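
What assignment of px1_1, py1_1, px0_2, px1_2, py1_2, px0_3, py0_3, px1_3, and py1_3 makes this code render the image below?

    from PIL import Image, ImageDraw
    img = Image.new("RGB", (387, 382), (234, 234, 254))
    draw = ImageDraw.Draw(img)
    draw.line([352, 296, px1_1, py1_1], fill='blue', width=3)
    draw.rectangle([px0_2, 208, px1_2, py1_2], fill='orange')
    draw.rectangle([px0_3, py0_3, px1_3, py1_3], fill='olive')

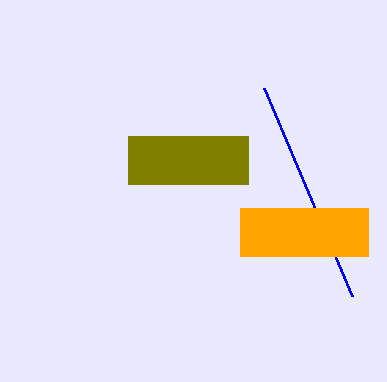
px1_1 = 264
py1_1 = 88
px0_2 = 240
px1_2 = 368
py1_2 = 256
px0_3 = 128
py0_3 = 136
px1_3 = 248
py1_3 = 184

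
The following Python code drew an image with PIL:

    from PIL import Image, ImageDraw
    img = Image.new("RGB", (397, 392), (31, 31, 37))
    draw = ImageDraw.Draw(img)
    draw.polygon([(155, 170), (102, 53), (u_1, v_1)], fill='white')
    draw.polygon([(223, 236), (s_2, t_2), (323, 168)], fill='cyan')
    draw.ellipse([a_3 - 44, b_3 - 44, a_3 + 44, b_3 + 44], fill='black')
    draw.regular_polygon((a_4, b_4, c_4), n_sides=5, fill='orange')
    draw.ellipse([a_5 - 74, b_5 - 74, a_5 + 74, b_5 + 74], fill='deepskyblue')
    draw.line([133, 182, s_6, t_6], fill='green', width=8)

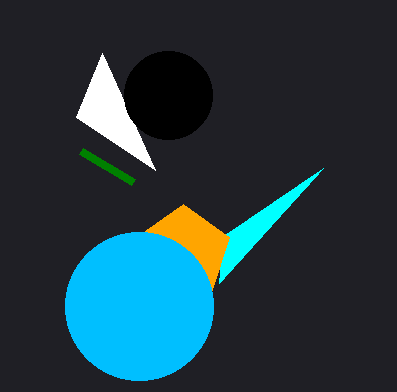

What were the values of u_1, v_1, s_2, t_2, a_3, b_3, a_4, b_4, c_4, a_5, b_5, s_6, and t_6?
u_1 = 76; v_1 = 117; s_2 = 219; t_2 = 283; a_3 = 168; b_3 = 95; a_4 = 183; b_4 = 253; c_4 = 49; a_5 = 139; b_5 = 306; s_6 = 81; t_6 = 151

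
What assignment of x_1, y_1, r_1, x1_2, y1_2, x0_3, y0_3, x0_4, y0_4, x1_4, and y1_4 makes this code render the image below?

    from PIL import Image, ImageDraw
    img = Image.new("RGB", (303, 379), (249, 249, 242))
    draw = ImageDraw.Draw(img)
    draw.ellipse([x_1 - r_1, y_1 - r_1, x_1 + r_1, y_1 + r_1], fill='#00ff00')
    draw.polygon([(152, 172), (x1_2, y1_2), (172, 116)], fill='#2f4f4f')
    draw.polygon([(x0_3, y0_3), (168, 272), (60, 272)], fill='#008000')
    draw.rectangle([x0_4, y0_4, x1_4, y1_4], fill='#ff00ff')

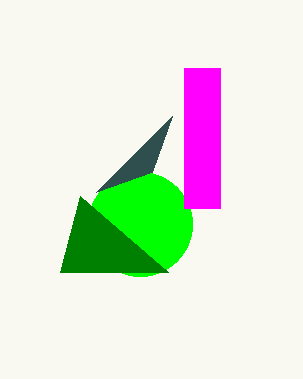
x_1 = 140; y_1 = 224; r_1 = 52; x1_2 = 96; y1_2 = 192; x0_3 = 80; y0_3 = 196; x0_4 = 184; y0_4 = 68; x1_4 = 220; y1_4 = 208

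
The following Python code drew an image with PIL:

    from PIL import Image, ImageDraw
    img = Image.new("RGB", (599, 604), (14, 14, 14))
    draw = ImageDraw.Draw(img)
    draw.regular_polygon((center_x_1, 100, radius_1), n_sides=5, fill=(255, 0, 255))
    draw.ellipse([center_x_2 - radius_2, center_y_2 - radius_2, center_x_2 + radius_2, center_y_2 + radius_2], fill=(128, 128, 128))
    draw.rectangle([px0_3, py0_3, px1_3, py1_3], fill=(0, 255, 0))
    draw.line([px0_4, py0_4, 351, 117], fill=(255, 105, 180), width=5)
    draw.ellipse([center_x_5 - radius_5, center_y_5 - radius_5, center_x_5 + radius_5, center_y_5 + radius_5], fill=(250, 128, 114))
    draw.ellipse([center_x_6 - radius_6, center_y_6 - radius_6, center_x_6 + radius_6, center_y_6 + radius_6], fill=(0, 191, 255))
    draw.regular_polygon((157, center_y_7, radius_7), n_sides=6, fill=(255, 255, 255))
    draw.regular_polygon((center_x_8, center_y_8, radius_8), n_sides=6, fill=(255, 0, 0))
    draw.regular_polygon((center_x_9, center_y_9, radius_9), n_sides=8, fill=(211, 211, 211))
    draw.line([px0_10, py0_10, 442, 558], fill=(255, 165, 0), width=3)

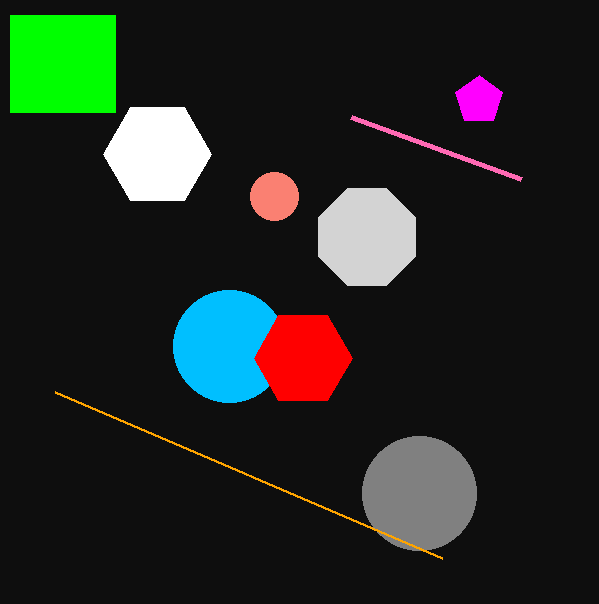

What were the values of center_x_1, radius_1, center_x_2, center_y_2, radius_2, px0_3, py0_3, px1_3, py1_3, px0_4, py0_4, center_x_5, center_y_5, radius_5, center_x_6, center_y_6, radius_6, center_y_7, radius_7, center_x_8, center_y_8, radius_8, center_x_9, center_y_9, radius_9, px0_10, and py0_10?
center_x_1 = 479, radius_1 = 25, center_x_2 = 419, center_y_2 = 493, radius_2 = 57, px0_3 = 10, py0_3 = 15, px1_3 = 115, py1_3 = 112, px0_4 = 521, py0_4 = 179, center_x_5 = 274, center_y_5 = 196, radius_5 = 24, center_x_6 = 229, center_y_6 = 346, radius_6 = 56, center_y_7 = 154, radius_7 = 54, center_x_8 = 303, center_y_8 = 358, radius_8 = 49, center_x_9 = 367, center_y_9 = 237, radius_9 = 52, px0_10 = 55, py0_10 = 392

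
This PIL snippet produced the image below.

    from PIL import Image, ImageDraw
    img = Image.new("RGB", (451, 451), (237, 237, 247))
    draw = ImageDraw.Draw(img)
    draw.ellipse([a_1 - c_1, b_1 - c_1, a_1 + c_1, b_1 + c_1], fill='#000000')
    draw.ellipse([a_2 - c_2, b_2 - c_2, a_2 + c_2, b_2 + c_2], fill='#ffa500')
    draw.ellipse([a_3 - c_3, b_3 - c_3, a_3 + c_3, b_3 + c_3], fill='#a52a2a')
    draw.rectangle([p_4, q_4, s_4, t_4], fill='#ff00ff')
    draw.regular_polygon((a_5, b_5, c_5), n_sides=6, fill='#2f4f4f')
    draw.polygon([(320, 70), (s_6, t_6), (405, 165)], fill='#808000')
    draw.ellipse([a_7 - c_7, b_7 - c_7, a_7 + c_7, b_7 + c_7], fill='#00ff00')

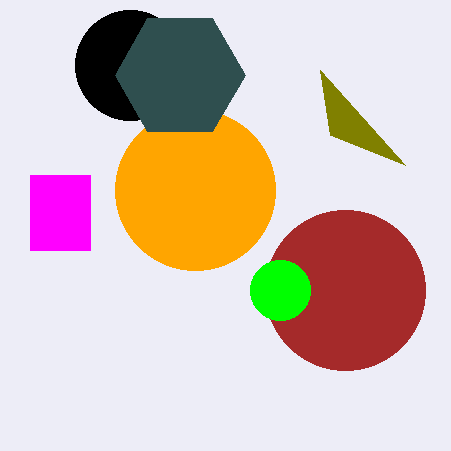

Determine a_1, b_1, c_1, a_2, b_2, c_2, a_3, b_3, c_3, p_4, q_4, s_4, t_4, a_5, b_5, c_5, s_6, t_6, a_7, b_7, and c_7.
a_1 = 130; b_1 = 65; c_1 = 55; a_2 = 195; b_2 = 190; c_2 = 80; a_3 = 345; b_3 = 290; c_3 = 80; p_4 = 30; q_4 = 175; s_4 = 90; t_4 = 250; a_5 = 180; b_5 = 75; c_5 = 65; s_6 = 330; t_6 = 135; a_7 = 280; b_7 = 290; c_7 = 30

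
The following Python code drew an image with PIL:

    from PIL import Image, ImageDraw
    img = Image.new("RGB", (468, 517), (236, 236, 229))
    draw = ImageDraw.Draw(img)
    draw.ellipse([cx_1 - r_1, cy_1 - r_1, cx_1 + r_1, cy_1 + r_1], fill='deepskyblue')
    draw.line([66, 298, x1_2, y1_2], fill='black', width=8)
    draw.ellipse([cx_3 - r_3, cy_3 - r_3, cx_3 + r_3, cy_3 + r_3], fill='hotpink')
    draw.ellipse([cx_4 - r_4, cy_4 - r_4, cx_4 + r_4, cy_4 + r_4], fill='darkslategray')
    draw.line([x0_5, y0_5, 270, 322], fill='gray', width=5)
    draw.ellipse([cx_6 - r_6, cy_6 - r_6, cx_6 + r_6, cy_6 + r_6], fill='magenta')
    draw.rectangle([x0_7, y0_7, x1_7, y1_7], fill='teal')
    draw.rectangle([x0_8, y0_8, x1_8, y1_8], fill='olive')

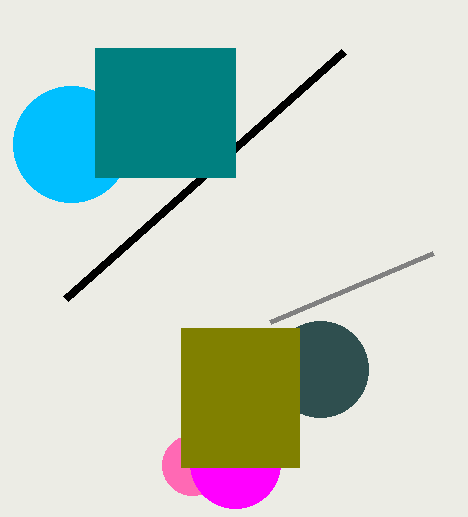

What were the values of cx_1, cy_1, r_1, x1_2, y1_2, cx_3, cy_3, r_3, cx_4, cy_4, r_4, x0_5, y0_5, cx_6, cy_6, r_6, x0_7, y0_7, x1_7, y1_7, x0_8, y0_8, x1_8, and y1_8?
cx_1 = 71; cy_1 = 144; r_1 = 58; x1_2 = 344; y1_2 = 51; cx_3 = 192; cy_3 = 465; r_3 = 30; cx_4 = 320; cy_4 = 369; r_4 = 48; x0_5 = 433; y0_5 = 253; cx_6 = 235; cy_6 = 463; r_6 = 45; x0_7 = 95; y0_7 = 48; x1_7 = 235; y1_7 = 177; x0_8 = 181; y0_8 = 328; x1_8 = 299; y1_8 = 467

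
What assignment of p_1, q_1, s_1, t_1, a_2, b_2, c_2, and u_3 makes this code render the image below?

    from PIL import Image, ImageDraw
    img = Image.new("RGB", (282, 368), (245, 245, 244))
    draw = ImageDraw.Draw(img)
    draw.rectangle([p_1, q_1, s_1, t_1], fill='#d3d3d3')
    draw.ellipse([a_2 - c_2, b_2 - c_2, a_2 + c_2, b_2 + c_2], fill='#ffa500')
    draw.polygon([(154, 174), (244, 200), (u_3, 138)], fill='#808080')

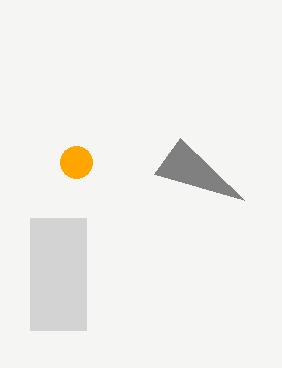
p_1 = 30, q_1 = 218, s_1 = 86, t_1 = 330, a_2 = 76, b_2 = 162, c_2 = 16, u_3 = 180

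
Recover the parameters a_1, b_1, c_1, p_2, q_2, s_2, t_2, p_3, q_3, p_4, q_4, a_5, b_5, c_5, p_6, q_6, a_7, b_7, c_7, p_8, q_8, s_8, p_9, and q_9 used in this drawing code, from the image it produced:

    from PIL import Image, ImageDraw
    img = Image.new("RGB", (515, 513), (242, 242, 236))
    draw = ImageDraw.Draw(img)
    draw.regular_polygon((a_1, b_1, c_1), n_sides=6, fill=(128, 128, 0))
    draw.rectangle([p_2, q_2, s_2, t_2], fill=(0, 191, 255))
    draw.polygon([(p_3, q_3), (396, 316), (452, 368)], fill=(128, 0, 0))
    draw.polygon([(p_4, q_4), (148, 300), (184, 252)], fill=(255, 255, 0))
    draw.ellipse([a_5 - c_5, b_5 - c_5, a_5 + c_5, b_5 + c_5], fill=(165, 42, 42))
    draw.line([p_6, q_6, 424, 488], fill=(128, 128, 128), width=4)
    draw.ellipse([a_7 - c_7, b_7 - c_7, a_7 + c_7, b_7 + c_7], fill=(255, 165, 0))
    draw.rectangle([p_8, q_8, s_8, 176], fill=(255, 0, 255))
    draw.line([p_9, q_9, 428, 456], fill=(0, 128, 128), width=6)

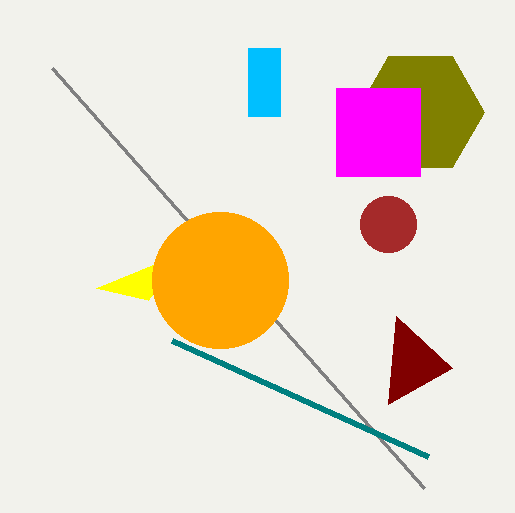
a_1 = 420, b_1 = 112, c_1 = 64, p_2 = 248, q_2 = 48, s_2 = 280, t_2 = 116, p_3 = 388, q_3 = 404, p_4 = 96, q_4 = 288, a_5 = 388, b_5 = 224, c_5 = 28, p_6 = 52, q_6 = 68, a_7 = 220, b_7 = 280, c_7 = 68, p_8 = 336, q_8 = 88, s_8 = 420, p_9 = 172, q_9 = 340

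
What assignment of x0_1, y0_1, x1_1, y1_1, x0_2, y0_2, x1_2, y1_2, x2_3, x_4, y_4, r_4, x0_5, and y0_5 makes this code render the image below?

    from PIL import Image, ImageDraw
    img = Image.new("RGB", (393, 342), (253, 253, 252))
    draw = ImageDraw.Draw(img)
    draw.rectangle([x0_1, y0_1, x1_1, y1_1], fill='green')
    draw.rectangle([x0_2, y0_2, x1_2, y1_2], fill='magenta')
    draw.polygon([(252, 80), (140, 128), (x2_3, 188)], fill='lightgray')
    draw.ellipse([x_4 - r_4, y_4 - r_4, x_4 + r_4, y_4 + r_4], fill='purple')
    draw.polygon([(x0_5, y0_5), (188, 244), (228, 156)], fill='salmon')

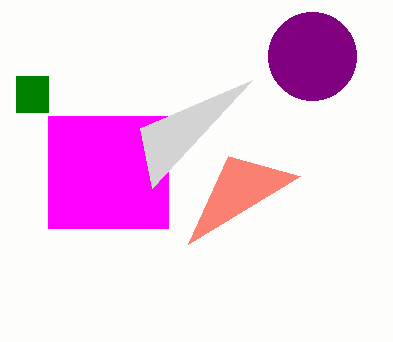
x0_1 = 16
y0_1 = 76
x1_1 = 48
y1_1 = 112
x0_2 = 48
y0_2 = 116
x1_2 = 168
y1_2 = 228
x2_3 = 152
x_4 = 312
y_4 = 56
r_4 = 44
x0_5 = 300
y0_5 = 176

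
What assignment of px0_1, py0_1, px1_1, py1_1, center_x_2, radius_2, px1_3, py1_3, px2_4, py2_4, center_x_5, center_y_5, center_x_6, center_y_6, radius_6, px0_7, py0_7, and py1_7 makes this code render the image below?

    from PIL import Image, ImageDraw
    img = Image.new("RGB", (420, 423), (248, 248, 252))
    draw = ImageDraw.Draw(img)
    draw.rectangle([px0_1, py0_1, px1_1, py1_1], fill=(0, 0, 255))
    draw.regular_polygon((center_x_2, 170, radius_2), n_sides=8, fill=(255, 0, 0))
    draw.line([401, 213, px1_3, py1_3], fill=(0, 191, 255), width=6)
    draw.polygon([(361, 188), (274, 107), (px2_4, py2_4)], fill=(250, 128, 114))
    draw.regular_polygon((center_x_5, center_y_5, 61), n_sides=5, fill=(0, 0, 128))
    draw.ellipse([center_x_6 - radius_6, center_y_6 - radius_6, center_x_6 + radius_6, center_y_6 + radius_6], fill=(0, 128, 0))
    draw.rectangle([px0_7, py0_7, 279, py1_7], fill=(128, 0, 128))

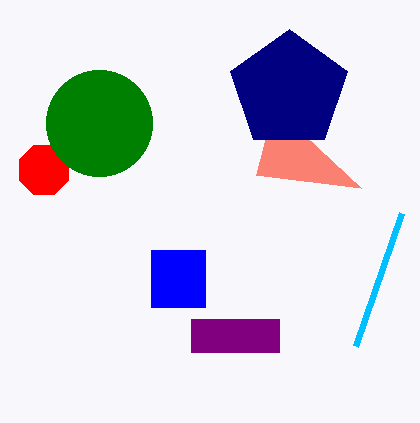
px0_1 = 151, py0_1 = 250, px1_1 = 205, py1_1 = 307, center_x_2 = 44, radius_2 = 27, px1_3 = 355, py1_3 = 346, px2_4 = 256, py2_4 = 175, center_x_5 = 289, center_y_5 = 90, center_x_6 = 99, center_y_6 = 123, radius_6 = 53, px0_7 = 191, py0_7 = 319, py1_7 = 352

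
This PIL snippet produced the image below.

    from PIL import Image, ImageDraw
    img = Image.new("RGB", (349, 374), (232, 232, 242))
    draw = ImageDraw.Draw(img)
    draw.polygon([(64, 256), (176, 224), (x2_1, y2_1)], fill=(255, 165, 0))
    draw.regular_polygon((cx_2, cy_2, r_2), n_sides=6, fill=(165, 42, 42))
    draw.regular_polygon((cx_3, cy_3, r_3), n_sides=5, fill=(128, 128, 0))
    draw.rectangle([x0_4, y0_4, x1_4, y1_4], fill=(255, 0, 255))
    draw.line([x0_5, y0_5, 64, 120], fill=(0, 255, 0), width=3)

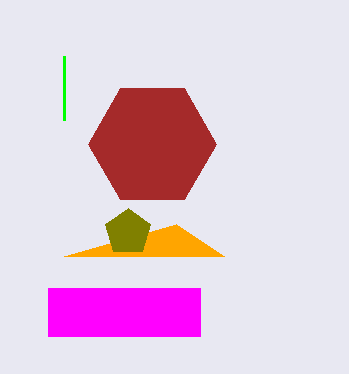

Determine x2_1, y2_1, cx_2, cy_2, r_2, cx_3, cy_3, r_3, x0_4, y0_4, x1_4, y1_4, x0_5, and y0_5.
x2_1 = 224; y2_1 = 256; cx_2 = 152; cy_2 = 144; r_2 = 64; cx_3 = 128; cy_3 = 232; r_3 = 24; x0_4 = 48; y0_4 = 288; x1_4 = 200; y1_4 = 336; x0_5 = 64; y0_5 = 56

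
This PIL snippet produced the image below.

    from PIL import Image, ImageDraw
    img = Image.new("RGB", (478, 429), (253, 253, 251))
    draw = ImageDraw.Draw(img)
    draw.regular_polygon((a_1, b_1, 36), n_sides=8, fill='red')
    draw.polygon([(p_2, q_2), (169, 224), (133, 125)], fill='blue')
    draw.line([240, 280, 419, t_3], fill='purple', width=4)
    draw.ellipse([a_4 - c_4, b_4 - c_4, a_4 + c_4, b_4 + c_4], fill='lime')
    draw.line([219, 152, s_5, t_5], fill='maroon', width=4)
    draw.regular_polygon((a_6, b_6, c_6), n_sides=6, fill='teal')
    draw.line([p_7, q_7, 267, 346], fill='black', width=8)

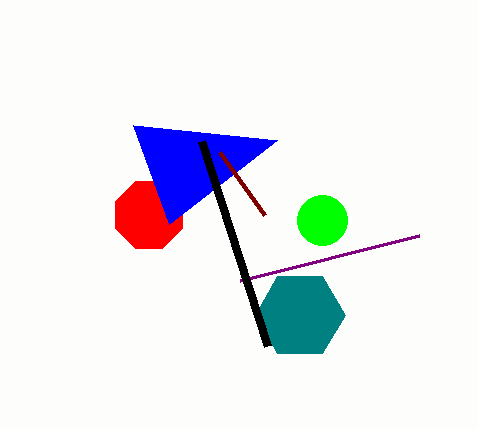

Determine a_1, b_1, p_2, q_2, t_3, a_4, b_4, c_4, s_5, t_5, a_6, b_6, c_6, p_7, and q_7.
a_1 = 149; b_1 = 215; p_2 = 277; q_2 = 140; t_3 = 235; a_4 = 322; b_4 = 220; c_4 = 25; s_5 = 264; t_5 = 215; a_6 = 300; b_6 = 315; c_6 = 45; p_7 = 201; q_7 = 141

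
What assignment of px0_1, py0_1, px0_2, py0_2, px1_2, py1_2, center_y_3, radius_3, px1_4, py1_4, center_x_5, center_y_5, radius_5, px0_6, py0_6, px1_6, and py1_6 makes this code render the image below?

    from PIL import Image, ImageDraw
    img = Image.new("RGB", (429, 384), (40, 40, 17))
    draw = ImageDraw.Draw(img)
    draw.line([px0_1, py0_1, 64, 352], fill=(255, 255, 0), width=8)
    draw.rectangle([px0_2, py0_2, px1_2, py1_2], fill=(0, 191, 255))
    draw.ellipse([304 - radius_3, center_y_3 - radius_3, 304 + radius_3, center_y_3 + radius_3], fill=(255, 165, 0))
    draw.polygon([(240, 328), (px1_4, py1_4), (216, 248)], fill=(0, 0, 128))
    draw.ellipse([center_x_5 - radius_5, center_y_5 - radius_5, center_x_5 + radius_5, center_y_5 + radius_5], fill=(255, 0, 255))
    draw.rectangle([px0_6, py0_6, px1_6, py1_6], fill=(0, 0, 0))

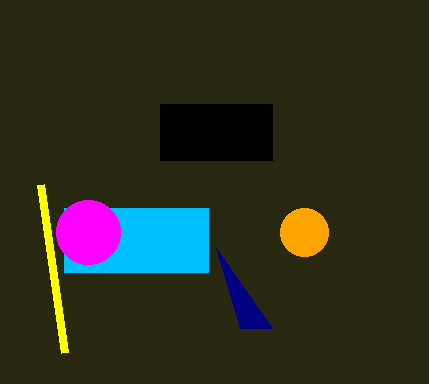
px0_1 = 40; py0_1 = 184; px0_2 = 64; py0_2 = 208; px1_2 = 208; py1_2 = 272; center_y_3 = 232; radius_3 = 24; px1_4 = 272; py1_4 = 328; center_x_5 = 88; center_y_5 = 232; radius_5 = 32; px0_6 = 160; py0_6 = 104; px1_6 = 272; py1_6 = 160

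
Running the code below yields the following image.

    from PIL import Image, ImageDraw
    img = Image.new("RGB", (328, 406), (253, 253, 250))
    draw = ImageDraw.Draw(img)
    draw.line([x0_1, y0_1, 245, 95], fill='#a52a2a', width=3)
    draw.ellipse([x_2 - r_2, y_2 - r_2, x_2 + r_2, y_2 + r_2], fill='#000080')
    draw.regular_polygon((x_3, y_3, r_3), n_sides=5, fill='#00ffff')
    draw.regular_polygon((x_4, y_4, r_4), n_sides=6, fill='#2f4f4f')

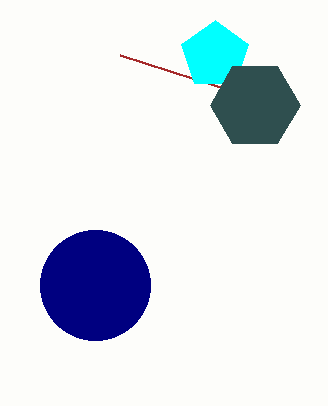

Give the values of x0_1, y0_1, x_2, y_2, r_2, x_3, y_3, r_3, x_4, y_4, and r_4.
x0_1 = 120, y0_1 = 55, x_2 = 95, y_2 = 285, r_2 = 55, x_3 = 215, y_3 = 55, r_3 = 35, x_4 = 255, y_4 = 105, r_4 = 45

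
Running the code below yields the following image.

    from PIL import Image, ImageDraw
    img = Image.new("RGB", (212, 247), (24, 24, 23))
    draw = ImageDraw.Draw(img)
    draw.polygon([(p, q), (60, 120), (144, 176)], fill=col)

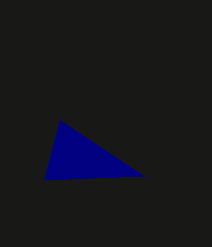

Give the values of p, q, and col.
p = 44, q = 180, col = 'navy'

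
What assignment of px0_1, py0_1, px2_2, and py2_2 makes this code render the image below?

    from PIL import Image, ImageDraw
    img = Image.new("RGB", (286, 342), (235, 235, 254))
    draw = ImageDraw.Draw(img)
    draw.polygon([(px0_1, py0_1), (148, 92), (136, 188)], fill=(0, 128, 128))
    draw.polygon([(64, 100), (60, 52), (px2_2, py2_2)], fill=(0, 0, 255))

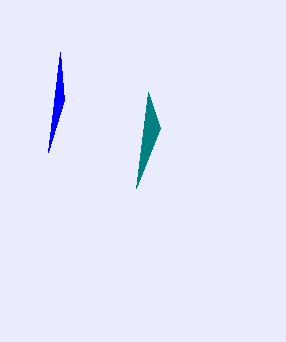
px0_1 = 160; py0_1 = 128; px2_2 = 48; py2_2 = 152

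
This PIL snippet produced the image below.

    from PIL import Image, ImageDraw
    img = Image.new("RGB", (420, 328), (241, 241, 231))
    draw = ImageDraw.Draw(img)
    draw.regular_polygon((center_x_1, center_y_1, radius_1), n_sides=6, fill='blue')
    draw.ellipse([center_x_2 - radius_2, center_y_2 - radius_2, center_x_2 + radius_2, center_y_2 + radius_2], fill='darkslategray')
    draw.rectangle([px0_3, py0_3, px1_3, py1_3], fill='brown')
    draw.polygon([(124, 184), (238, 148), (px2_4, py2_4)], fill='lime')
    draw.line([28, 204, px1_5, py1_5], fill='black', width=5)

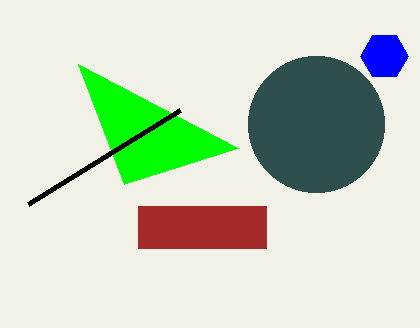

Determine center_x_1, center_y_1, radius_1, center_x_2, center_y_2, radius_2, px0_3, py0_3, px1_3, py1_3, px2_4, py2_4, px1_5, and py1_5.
center_x_1 = 384, center_y_1 = 56, radius_1 = 24, center_x_2 = 316, center_y_2 = 124, radius_2 = 68, px0_3 = 138, py0_3 = 206, px1_3 = 266, py1_3 = 248, px2_4 = 78, py2_4 = 64, px1_5 = 180, py1_5 = 110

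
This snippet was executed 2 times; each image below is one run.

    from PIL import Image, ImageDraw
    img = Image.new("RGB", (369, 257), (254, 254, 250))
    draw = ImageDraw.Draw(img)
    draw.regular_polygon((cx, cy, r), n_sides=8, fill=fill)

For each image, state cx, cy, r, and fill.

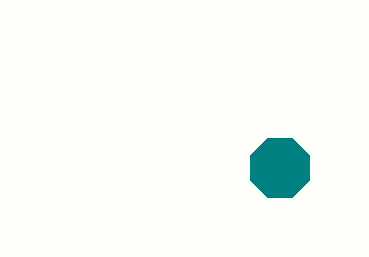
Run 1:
cx = 280; cy = 168; r = 32; fill = 'teal'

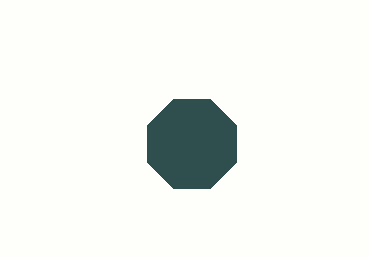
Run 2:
cx = 192; cy = 144; r = 48; fill = 'darkslategray'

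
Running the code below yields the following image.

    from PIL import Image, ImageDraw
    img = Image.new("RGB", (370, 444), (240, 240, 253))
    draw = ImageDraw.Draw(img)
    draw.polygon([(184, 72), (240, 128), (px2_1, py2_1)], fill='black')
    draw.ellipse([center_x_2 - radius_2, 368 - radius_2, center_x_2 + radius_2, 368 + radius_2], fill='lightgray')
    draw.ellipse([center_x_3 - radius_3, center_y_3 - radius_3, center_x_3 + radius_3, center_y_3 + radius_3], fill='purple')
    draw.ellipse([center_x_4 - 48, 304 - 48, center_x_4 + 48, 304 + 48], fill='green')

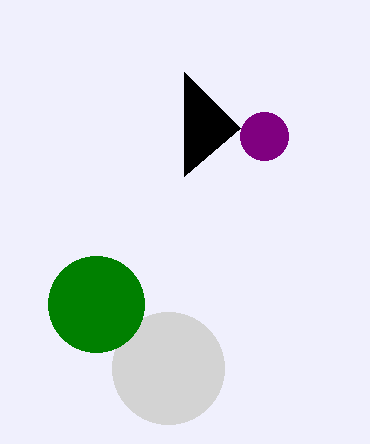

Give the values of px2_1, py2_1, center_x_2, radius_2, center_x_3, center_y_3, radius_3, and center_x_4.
px2_1 = 184
py2_1 = 176
center_x_2 = 168
radius_2 = 56
center_x_3 = 264
center_y_3 = 136
radius_3 = 24
center_x_4 = 96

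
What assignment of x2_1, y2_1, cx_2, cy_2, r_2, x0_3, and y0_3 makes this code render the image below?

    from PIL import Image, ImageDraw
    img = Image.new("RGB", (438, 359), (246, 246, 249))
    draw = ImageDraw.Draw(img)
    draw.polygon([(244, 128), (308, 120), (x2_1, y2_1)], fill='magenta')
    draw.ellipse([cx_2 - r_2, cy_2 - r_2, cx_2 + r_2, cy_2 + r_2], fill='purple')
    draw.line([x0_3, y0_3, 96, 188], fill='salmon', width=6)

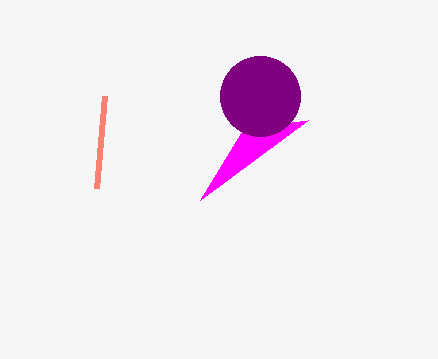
x2_1 = 200
y2_1 = 200
cx_2 = 260
cy_2 = 96
r_2 = 40
x0_3 = 104
y0_3 = 96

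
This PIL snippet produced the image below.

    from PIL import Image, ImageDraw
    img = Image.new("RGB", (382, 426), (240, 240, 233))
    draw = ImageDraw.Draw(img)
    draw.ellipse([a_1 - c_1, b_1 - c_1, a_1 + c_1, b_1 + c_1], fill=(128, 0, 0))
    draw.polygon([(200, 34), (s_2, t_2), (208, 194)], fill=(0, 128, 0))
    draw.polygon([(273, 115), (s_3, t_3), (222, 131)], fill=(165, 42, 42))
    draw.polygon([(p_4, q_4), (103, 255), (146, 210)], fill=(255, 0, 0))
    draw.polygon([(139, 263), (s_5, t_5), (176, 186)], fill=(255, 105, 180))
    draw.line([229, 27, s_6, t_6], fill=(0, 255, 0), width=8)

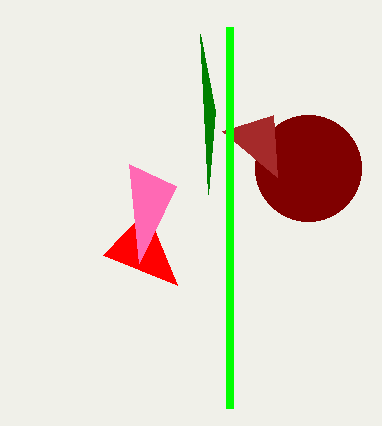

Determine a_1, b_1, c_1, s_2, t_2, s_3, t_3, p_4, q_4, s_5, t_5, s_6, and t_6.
a_1 = 308, b_1 = 168, c_1 = 53, s_2 = 215, t_2 = 111, s_3 = 277, t_3 = 177, p_4 = 177, q_4 = 285, s_5 = 129, t_5 = 164, s_6 = 229, t_6 = 408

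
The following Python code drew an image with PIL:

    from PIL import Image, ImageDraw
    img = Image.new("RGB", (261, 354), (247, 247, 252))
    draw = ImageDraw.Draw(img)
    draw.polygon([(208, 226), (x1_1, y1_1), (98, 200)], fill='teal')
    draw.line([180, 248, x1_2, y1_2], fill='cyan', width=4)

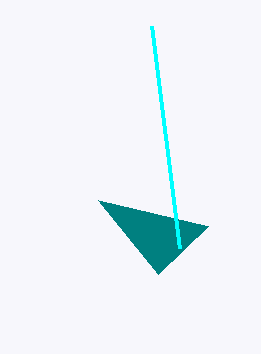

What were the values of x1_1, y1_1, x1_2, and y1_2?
x1_1 = 158; y1_1 = 274; x1_2 = 152; y1_2 = 26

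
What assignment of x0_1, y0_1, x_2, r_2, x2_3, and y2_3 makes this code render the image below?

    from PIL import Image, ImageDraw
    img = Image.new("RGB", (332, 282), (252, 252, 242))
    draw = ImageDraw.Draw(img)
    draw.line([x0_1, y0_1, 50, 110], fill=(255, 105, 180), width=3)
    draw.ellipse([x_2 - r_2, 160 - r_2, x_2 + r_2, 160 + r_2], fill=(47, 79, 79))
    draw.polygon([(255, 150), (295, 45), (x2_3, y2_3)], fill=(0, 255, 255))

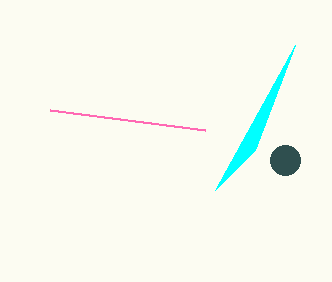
x0_1 = 205, y0_1 = 130, x_2 = 285, r_2 = 15, x2_3 = 215, y2_3 = 190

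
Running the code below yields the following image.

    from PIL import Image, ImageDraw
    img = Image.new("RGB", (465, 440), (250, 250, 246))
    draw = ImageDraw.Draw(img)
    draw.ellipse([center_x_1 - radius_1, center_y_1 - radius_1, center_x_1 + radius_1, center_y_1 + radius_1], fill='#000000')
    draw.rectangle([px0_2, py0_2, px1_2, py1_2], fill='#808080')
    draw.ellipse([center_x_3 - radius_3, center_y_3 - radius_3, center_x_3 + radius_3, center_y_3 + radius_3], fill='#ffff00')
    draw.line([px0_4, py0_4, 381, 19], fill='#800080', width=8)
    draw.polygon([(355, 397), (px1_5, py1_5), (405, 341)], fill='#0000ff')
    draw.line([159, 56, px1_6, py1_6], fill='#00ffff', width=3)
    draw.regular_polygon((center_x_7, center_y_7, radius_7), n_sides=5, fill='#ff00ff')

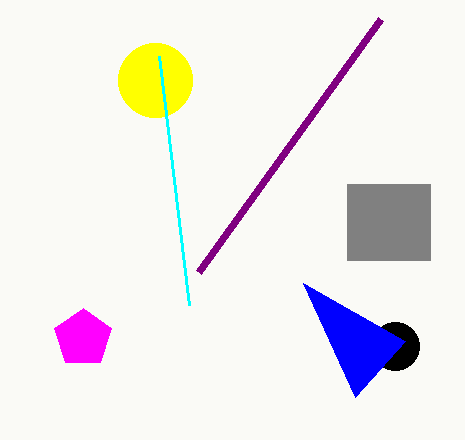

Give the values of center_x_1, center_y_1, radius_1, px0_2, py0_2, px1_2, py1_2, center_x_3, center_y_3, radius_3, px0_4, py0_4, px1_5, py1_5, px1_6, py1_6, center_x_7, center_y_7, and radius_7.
center_x_1 = 395; center_y_1 = 346; radius_1 = 24; px0_2 = 347; py0_2 = 184; px1_2 = 430; py1_2 = 260; center_x_3 = 155; center_y_3 = 80; radius_3 = 37; px0_4 = 199; py0_4 = 272; px1_5 = 303; py1_5 = 283; px1_6 = 189; py1_6 = 305; center_x_7 = 83; center_y_7 = 338; radius_7 = 30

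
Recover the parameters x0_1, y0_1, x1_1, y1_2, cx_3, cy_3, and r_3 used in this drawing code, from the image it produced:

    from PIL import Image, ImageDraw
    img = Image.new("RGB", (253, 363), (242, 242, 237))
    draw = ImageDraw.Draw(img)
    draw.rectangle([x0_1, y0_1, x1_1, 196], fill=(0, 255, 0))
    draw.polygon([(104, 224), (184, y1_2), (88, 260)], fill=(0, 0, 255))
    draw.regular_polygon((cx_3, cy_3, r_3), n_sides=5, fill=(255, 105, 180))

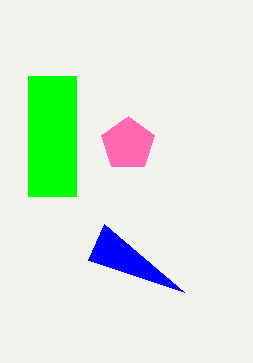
x0_1 = 28; y0_1 = 76; x1_1 = 76; y1_2 = 292; cx_3 = 128; cy_3 = 144; r_3 = 28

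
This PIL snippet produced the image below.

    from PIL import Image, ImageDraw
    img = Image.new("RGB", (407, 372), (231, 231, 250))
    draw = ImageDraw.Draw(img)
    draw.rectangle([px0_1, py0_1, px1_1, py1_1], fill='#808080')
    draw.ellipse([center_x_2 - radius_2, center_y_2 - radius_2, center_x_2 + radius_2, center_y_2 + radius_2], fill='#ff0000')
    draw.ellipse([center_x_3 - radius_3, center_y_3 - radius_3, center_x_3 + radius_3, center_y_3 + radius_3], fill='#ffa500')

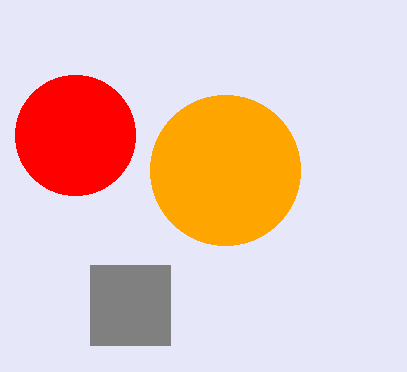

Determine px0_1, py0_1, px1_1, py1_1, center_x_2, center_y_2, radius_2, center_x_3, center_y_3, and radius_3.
px0_1 = 90, py0_1 = 265, px1_1 = 170, py1_1 = 345, center_x_2 = 75, center_y_2 = 135, radius_2 = 60, center_x_3 = 225, center_y_3 = 170, radius_3 = 75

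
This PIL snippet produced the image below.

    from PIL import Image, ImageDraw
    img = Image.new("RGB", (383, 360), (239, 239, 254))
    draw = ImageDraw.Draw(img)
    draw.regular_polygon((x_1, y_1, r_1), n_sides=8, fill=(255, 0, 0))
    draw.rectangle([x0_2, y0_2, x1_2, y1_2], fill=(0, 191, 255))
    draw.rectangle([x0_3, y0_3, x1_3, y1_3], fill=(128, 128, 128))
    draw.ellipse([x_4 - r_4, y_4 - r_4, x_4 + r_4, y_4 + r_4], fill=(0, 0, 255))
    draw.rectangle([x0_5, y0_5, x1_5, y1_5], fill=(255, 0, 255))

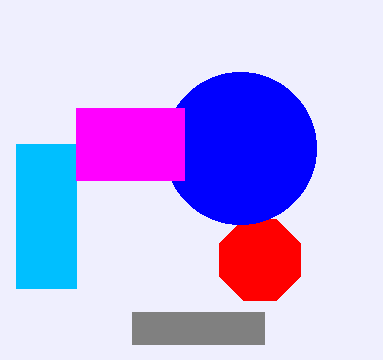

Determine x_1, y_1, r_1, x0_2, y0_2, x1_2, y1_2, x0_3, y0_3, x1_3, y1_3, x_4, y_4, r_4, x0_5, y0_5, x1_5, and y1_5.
x_1 = 260; y_1 = 260; r_1 = 44; x0_2 = 16; y0_2 = 144; x1_2 = 76; y1_2 = 288; x0_3 = 132; y0_3 = 312; x1_3 = 264; y1_3 = 344; x_4 = 240; y_4 = 148; r_4 = 76; x0_5 = 76; y0_5 = 108; x1_5 = 184; y1_5 = 180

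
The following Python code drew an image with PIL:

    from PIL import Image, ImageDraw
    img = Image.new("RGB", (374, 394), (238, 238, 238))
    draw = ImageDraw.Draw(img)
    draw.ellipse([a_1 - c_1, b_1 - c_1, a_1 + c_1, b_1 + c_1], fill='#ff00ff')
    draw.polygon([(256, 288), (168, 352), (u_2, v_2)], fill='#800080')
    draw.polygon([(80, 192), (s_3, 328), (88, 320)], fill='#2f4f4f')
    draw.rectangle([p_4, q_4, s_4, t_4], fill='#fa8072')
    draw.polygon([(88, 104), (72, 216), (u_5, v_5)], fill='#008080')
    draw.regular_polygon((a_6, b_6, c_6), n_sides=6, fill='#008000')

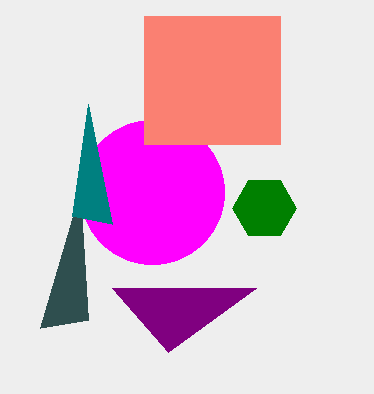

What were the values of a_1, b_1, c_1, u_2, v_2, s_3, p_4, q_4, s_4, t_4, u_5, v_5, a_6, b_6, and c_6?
a_1 = 152
b_1 = 192
c_1 = 72
u_2 = 112
v_2 = 288
s_3 = 40
p_4 = 144
q_4 = 16
s_4 = 280
t_4 = 144
u_5 = 112
v_5 = 224
a_6 = 264
b_6 = 208
c_6 = 32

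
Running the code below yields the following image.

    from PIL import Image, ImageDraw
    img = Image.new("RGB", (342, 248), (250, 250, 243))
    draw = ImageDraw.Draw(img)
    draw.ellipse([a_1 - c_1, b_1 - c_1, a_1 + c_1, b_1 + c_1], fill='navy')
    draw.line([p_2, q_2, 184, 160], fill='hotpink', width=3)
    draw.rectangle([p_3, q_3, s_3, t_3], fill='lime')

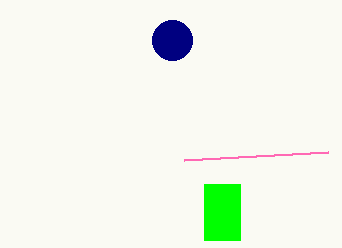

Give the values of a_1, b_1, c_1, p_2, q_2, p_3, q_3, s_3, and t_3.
a_1 = 172
b_1 = 40
c_1 = 20
p_2 = 328
q_2 = 152
p_3 = 204
q_3 = 184
s_3 = 240
t_3 = 240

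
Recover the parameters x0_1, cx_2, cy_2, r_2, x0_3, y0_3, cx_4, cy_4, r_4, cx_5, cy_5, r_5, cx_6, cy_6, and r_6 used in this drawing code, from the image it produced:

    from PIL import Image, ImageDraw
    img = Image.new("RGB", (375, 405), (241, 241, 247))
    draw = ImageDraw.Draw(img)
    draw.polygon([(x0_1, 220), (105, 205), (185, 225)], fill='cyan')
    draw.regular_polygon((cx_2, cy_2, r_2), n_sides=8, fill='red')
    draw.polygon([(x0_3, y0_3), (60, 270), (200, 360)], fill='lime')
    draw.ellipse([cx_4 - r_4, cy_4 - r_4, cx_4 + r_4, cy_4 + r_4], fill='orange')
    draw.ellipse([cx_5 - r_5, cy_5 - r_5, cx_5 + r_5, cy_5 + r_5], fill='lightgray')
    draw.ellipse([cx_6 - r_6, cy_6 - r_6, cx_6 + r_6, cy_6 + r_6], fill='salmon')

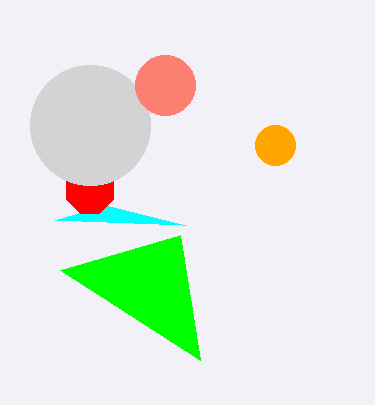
x0_1 = 55, cx_2 = 90, cy_2 = 190, r_2 = 25, x0_3 = 180, y0_3 = 235, cx_4 = 275, cy_4 = 145, r_4 = 20, cx_5 = 90, cy_5 = 125, r_5 = 60, cx_6 = 165, cy_6 = 85, r_6 = 30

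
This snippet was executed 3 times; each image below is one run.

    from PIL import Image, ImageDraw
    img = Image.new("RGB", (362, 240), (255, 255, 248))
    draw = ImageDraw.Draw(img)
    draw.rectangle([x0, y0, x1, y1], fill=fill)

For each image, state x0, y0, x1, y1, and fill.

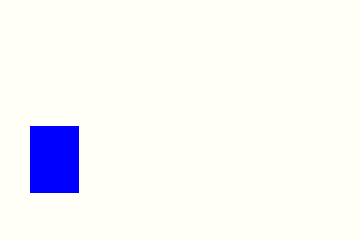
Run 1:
x0 = 30
y0 = 126
x1 = 78
y1 = 192
fill = 'blue'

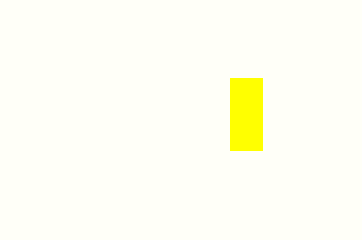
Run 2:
x0 = 230
y0 = 78
x1 = 262
y1 = 150
fill = 'yellow'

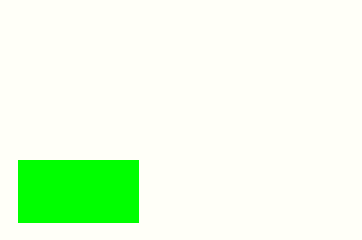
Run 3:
x0 = 18, y0 = 160, x1 = 138, y1 = 222, fill = 'lime'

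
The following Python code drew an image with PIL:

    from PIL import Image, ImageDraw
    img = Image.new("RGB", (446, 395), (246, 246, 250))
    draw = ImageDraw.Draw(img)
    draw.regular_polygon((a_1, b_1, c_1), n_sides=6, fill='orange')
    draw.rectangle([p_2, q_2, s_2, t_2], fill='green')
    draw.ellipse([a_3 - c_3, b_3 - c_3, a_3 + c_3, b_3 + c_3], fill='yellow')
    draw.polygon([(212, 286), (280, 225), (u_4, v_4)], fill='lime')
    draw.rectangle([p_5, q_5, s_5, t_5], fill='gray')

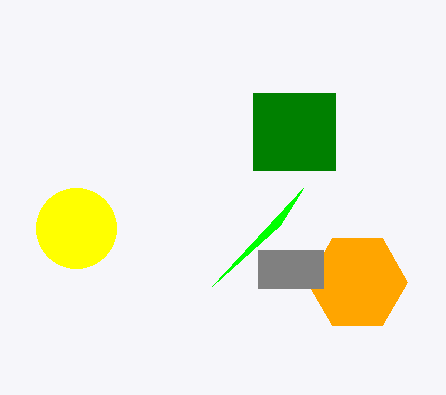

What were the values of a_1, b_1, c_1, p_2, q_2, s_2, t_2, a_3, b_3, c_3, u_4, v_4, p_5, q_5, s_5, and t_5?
a_1 = 357, b_1 = 282, c_1 = 50, p_2 = 253, q_2 = 93, s_2 = 335, t_2 = 170, a_3 = 76, b_3 = 228, c_3 = 40, u_4 = 303, v_4 = 188, p_5 = 258, q_5 = 250, s_5 = 323, t_5 = 288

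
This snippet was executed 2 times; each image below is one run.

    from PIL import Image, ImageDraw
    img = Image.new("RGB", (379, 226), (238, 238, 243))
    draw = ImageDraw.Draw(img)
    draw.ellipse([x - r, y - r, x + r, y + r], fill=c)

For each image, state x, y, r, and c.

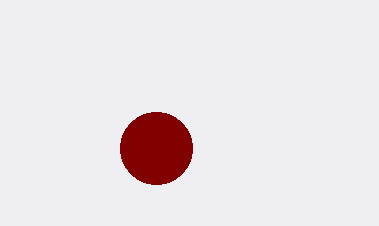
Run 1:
x = 156; y = 148; r = 36; c = 'maroon'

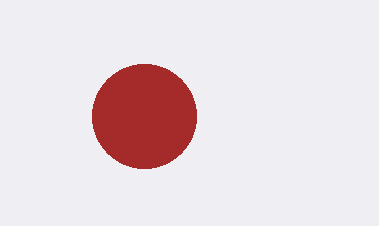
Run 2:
x = 144
y = 116
r = 52
c = 'brown'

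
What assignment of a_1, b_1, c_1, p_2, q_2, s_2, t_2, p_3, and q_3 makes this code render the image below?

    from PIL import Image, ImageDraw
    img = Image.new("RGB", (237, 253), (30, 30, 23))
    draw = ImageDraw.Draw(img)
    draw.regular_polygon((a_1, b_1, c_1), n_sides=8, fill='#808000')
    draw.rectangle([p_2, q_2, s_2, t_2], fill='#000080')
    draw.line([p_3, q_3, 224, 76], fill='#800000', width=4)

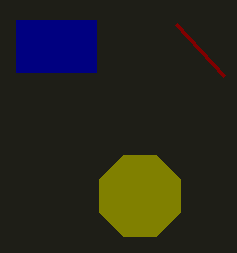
a_1 = 140
b_1 = 196
c_1 = 44
p_2 = 16
q_2 = 20
s_2 = 96
t_2 = 72
p_3 = 176
q_3 = 24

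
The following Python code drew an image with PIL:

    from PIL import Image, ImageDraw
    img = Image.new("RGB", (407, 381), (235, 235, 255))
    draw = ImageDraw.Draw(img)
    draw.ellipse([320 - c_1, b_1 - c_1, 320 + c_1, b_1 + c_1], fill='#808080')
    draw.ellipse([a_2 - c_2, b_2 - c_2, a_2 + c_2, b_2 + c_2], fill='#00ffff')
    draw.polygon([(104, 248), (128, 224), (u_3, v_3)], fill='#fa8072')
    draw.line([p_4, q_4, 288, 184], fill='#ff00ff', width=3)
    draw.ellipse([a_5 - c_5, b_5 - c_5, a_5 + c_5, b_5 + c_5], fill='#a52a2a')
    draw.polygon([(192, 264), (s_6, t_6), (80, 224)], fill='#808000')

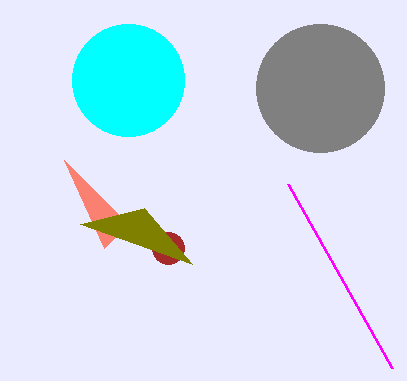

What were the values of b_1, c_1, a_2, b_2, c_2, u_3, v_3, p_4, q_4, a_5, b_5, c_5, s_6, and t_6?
b_1 = 88; c_1 = 64; a_2 = 128; b_2 = 80; c_2 = 56; u_3 = 64; v_3 = 160; p_4 = 392; q_4 = 368; a_5 = 168; b_5 = 248; c_5 = 16; s_6 = 144; t_6 = 208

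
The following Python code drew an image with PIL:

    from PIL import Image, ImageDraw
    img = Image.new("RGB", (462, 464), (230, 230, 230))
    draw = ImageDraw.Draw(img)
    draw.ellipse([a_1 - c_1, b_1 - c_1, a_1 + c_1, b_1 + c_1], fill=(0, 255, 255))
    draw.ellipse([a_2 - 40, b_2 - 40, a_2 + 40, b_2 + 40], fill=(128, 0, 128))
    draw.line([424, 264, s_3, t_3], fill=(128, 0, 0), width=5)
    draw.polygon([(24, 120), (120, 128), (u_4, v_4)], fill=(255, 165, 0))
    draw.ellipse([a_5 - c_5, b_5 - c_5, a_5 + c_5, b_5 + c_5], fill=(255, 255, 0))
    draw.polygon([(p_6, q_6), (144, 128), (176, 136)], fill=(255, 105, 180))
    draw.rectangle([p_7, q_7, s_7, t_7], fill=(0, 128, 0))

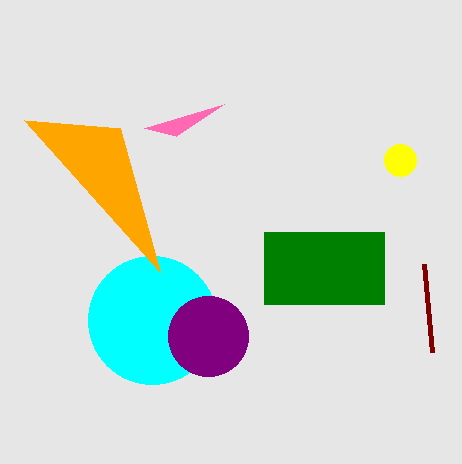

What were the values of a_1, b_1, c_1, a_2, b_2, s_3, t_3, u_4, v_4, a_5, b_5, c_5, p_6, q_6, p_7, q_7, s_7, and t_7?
a_1 = 152
b_1 = 320
c_1 = 64
a_2 = 208
b_2 = 336
s_3 = 432
t_3 = 352
u_4 = 160
v_4 = 272
a_5 = 400
b_5 = 160
c_5 = 16
p_6 = 224
q_6 = 104
p_7 = 264
q_7 = 232
s_7 = 384
t_7 = 304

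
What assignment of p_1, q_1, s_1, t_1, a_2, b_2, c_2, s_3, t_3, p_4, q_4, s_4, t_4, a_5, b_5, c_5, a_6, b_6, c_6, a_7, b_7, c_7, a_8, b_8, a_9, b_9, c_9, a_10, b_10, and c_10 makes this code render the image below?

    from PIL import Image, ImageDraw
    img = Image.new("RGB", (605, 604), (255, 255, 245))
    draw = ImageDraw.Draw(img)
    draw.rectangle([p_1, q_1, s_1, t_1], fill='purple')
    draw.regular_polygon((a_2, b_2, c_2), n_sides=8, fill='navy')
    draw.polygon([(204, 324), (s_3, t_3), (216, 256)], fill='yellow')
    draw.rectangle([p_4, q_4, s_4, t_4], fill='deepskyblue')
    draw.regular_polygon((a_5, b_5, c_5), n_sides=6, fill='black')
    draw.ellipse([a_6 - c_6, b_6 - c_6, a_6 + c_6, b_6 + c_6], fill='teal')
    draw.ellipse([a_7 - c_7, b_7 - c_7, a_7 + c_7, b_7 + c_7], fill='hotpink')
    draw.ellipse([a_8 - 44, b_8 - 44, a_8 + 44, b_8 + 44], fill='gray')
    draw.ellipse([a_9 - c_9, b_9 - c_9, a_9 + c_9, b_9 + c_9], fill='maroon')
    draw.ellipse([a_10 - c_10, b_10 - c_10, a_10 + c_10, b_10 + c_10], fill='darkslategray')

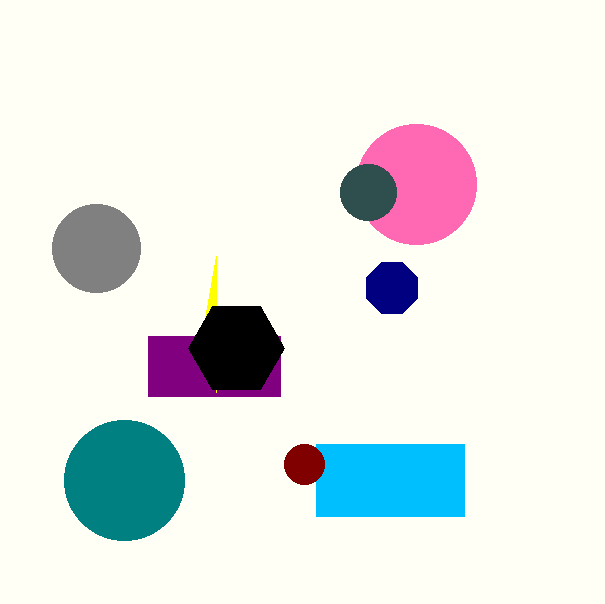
p_1 = 148
q_1 = 336
s_1 = 280
t_1 = 396
a_2 = 392
b_2 = 288
c_2 = 28
s_3 = 216
t_3 = 392
p_4 = 316
q_4 = 444
s_4 = 464
t_4 = 516
a_5 = 236
b_5 = 348
c_5 = 48
a_6 = 124
b_6 = 480
c_6 = 60
a_7 = 416
b_7 = 184
c_7 = 60
a_8 = 96
b_8 = 248
a_9 = 304
b_9 = 464
c_9 = 20
a_10 = 368
b_10 = 192
c_10 = 28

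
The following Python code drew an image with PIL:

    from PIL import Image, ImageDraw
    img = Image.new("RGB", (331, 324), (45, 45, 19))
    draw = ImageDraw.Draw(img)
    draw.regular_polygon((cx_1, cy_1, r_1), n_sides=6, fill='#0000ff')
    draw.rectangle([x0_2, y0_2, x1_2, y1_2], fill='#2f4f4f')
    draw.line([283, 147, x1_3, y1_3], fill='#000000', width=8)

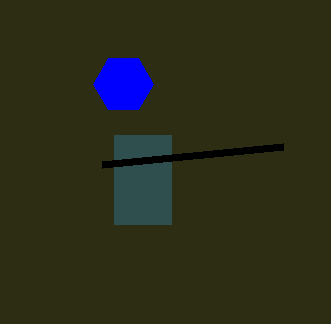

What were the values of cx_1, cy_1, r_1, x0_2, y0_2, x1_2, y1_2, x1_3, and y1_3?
cx_1 = 123; cy_1 = 84; r_1 = 30; x0_2 = 114; y0_2 = 135; x1_2 = 171; y1_2 = 224; x1_3 = 102; y1_3 = 165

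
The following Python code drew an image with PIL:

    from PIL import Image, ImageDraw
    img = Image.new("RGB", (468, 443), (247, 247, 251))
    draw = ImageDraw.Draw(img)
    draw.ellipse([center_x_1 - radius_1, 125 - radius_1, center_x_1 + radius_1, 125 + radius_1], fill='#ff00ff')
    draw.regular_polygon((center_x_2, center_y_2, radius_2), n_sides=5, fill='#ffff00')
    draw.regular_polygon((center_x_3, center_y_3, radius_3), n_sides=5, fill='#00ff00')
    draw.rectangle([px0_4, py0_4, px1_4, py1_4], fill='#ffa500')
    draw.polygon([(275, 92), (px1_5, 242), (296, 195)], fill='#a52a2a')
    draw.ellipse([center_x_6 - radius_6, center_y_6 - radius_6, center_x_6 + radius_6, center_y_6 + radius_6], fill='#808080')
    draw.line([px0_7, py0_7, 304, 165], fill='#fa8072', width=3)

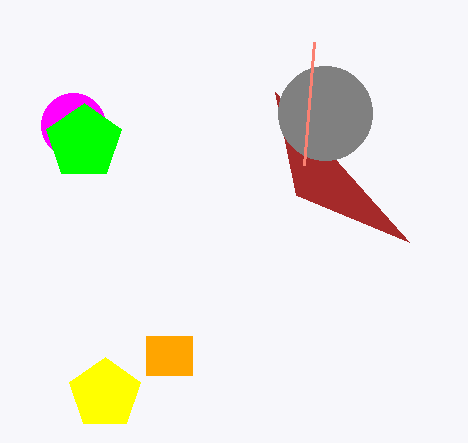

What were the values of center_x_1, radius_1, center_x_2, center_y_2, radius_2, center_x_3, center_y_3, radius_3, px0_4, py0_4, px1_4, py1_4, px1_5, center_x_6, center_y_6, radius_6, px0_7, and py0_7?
center_x_1 = 73
radius_1 = 32
center_x_2 = 105
center_y_2 = 394
radius_2 = 37
center_x_3 = 84
center_y_3 = 142
radius_3 = 39
px0_4 = 146
py0_4 = 336
px1_4 = 192
py1_4 = 375
px1_5 = 409
center_x_6 = 325
center_y_6 = 113
radius_6 = 47
px0_7 = 314
py0_7 = 42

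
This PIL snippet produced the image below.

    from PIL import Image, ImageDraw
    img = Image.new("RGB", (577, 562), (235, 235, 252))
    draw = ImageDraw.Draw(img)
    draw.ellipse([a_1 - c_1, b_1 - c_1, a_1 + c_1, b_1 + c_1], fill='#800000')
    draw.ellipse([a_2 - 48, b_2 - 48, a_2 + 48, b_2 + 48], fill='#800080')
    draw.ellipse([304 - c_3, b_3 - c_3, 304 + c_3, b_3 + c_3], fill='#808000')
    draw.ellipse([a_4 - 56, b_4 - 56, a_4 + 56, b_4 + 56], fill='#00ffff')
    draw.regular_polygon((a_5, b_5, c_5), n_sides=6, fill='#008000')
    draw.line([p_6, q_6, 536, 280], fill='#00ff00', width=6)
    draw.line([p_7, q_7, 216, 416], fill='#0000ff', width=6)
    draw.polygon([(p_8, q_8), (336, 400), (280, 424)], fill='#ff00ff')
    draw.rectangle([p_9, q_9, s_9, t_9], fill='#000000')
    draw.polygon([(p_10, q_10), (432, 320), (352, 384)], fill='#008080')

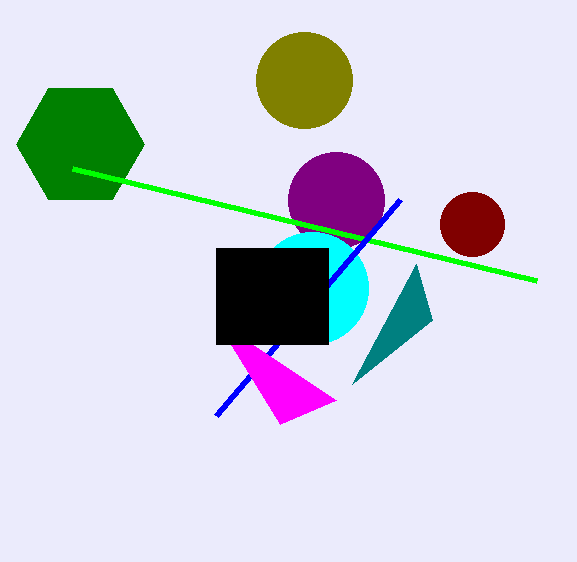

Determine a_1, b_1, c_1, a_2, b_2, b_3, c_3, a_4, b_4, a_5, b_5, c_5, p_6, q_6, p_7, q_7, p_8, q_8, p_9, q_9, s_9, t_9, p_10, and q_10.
a_1 = 472
b_1 = 224
c_1 = 32
a_2 = 336
b_2 = 200
b_3 = 80
c_3 = 48
a_4 = 312
b_4 = 288
a_5 = 80
b_5 = 144
c_5 = 64
p_6 = 72
q_6 = 168
p_7 = 400
q_7 = 200
p_8 = 216
q_8 = 320
p_9 = 216
q_9 = 248
s_9 = 328
t_9 = 344
p_10 = 416
q_10 = 264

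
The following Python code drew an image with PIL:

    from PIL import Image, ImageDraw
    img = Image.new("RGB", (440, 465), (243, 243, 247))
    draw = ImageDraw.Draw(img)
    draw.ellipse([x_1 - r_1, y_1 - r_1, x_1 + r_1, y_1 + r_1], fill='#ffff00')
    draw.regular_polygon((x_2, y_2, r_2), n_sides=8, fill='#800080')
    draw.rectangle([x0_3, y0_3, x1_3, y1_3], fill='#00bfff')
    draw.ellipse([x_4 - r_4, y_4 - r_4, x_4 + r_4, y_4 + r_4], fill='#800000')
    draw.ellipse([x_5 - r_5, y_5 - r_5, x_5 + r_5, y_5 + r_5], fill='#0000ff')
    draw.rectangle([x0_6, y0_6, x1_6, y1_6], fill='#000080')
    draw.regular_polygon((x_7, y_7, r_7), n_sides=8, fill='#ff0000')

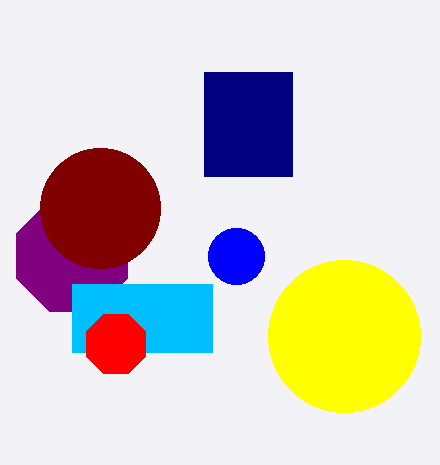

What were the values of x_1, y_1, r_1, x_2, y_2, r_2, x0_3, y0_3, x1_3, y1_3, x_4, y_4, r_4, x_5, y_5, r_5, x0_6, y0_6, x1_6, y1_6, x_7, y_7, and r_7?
x_1 = 344
y_1 = 336
r_1 = 76
x_2 = 72
y_2 = 256
r_2 = 60
x0_3 = 72
y0_3 = 284
x1_3 = 212
y1_3 = 352
x_4 = 100
y_4 = 208
r_4 = 60
x_5 = 236
y_5 = 256
r_5 = 28
x0_6 = 204
y0_6 = 72
x1_6 = 292
y1_6 = 176
x_7 = 116
y_7 = 344
r_7 = 32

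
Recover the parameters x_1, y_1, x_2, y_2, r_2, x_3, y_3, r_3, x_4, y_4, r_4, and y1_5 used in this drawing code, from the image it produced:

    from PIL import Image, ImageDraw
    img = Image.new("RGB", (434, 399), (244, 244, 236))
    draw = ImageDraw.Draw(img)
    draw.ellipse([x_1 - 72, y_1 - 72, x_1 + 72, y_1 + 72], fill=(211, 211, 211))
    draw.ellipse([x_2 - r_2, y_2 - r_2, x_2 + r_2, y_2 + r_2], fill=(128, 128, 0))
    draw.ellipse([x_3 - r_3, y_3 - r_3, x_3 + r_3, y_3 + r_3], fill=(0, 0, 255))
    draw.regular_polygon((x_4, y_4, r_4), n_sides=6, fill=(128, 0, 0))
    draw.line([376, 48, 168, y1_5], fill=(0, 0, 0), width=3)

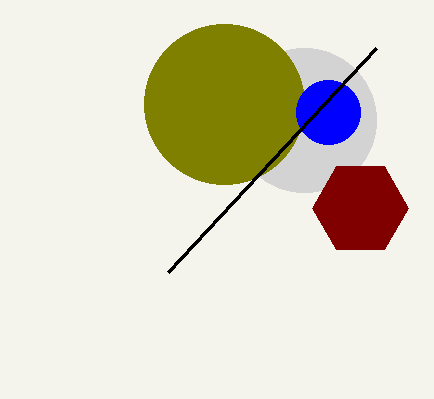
x_1 = 304; y_1 = 120; x_2 = 224; y_2 = 104; r_2 = 80; x_3 = 328; y_3 = 112; r_3 = 32; x_4 = 360; y_4 = 208; r_4 = 48; y1_5 = 272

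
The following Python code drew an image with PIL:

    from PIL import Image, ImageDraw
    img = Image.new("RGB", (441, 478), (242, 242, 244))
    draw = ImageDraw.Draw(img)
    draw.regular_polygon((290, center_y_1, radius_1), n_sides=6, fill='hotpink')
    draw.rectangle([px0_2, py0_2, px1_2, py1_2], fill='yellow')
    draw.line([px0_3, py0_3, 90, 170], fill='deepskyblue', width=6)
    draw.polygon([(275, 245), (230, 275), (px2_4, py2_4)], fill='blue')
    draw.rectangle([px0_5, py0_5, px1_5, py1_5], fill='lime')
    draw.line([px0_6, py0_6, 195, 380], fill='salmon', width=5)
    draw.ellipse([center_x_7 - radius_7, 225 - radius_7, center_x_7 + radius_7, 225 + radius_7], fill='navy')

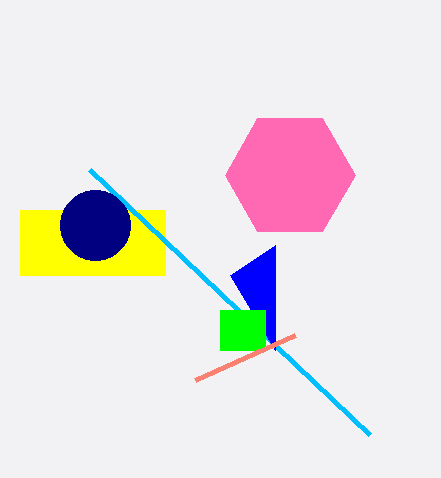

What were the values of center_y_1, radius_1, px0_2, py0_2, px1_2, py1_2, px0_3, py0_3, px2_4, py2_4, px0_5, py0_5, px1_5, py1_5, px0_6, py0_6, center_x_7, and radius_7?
center_y_1 = 175, radius_1 = 65, px0_2 = 20, py0_2 = 210, px1_2 = 165, py1_2 = 275, px0_3 = 370, py0_3 = 435, px2_4 = 275, py2_4 = 350, px0_5 = 220, py0_5 = 310, px1_5 = 265, py1_5 = 350, px0_6 = 295, py0_6 = 335, center_x_7 = 95, radius_7 = 35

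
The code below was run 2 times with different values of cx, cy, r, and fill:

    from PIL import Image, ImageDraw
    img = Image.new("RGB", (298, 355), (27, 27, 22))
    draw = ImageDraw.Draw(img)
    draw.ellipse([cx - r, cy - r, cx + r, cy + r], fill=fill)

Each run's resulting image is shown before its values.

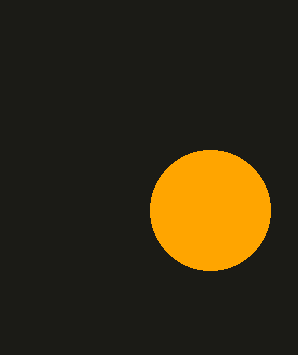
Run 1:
cx = 210
cy = 210
r = 60
fill = 'orange'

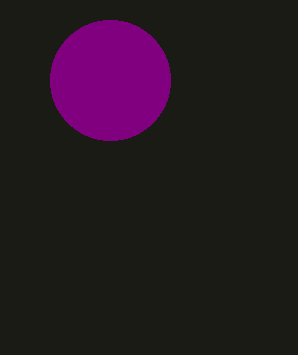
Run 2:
cx = 110; cy = 80; r = 60; fill = 'purple'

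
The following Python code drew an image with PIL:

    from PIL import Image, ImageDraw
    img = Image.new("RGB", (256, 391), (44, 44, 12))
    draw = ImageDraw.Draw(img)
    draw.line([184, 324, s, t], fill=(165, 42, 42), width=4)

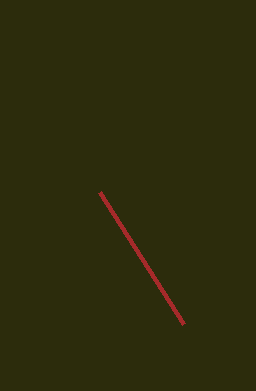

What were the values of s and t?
s = 100; t = 192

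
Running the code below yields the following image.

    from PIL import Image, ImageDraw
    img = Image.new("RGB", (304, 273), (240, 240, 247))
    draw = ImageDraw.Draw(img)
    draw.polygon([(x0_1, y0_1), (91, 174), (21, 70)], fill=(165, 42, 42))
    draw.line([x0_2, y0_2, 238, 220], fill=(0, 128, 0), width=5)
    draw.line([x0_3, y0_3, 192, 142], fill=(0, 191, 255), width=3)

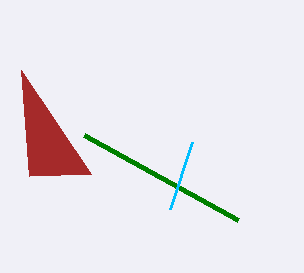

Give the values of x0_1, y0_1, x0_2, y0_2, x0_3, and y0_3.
x0_1 = 29, y0_1 = 176, x0_2 = 84, y0_2 = 135, x0_3 = 170, y0_3 = 209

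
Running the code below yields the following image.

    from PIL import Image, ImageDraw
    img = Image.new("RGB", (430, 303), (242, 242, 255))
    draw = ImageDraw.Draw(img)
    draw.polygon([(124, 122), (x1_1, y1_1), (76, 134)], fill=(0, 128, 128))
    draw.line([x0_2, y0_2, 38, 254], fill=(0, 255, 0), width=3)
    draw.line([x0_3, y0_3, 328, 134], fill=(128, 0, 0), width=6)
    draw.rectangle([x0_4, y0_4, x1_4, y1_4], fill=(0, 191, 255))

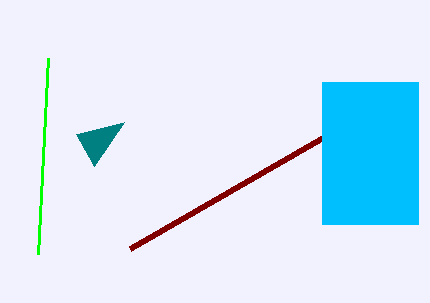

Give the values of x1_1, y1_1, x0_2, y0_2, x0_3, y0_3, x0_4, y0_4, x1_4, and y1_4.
x1_1 = 94; y1_1 = 166; x0_2 = 48; y0_2 = 58; x0_3 = 130; y0_3 = 248; x0_4 = 322; y0_4 = 82; x1_4 = 418; y1_4 = 224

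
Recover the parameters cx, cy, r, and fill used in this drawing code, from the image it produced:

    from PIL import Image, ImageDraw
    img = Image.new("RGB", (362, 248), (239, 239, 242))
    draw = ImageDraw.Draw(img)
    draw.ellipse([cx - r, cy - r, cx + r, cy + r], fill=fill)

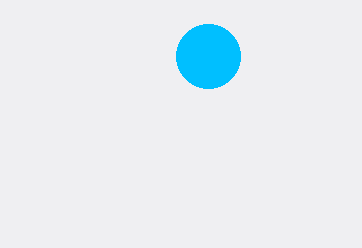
cx = 208, cy = 56, r = 32, fill = 'deepskyblue'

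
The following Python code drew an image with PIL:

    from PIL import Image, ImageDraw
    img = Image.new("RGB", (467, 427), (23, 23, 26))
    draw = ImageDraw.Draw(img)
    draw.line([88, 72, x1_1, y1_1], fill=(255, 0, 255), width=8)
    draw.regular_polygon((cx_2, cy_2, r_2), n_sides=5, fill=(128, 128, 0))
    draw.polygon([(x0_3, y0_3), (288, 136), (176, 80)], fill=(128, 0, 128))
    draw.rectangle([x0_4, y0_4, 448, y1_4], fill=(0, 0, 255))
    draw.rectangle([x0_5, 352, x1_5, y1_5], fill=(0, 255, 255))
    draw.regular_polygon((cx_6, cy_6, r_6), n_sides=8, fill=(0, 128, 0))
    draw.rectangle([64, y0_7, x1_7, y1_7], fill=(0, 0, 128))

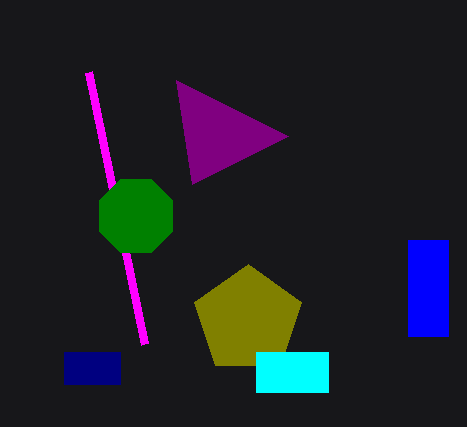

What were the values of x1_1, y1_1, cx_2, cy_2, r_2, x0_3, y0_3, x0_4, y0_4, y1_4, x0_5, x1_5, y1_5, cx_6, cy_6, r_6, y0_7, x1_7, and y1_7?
x1_1 = 144; y1_1 = 344; cx_2 = 248; cy_2 = 320; r_2 = 56; x0_3 = 192; y0_3 = 184; x0_4 = 408; y0_4 = 240; y1_4 = 336; x0_5 = 256; x1_5 = 328; y1_5 = 392; cx_6 = 136; cy_6 = 216; r_6 = 40; y0_7 = 352; x1_7 = 120; y1_7 = 384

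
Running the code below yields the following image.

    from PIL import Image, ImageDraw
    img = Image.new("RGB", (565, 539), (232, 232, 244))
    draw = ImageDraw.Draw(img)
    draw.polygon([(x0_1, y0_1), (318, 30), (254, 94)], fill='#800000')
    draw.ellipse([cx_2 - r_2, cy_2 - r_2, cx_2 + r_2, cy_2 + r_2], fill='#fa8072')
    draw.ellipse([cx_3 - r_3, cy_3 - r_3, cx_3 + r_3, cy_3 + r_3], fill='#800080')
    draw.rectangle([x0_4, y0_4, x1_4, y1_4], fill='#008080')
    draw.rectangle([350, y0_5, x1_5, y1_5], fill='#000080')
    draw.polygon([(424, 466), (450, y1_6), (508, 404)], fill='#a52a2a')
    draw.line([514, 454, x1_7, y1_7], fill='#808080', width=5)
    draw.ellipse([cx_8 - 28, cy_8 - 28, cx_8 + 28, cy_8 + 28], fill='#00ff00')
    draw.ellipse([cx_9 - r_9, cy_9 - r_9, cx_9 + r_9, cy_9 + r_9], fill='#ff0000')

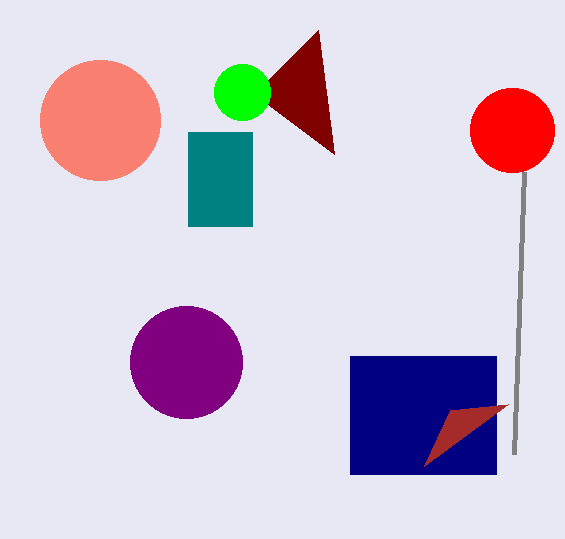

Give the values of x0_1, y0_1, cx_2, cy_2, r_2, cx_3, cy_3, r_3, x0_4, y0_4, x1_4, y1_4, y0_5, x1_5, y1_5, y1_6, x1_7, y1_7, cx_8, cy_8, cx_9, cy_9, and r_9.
x0_1 = 334
y0_1 = 154
cx_2 = 100
cy_2 = 120
r_2 = 60
cx_3 = 186
cy_3 = 362
r_3 = 56
x0_4 = 188
y0_4 = 132
x1_4 = 252
y1_4 = 226
y0_5 = 356
x1_5 = 496
y1_5 = 474
y1_6 = 410
x1_7 = 524
y1_7 = 172
cx_8 = 242
cy_8 = 92
cx_9 = 512
cy_9 = 130
r_9 = 42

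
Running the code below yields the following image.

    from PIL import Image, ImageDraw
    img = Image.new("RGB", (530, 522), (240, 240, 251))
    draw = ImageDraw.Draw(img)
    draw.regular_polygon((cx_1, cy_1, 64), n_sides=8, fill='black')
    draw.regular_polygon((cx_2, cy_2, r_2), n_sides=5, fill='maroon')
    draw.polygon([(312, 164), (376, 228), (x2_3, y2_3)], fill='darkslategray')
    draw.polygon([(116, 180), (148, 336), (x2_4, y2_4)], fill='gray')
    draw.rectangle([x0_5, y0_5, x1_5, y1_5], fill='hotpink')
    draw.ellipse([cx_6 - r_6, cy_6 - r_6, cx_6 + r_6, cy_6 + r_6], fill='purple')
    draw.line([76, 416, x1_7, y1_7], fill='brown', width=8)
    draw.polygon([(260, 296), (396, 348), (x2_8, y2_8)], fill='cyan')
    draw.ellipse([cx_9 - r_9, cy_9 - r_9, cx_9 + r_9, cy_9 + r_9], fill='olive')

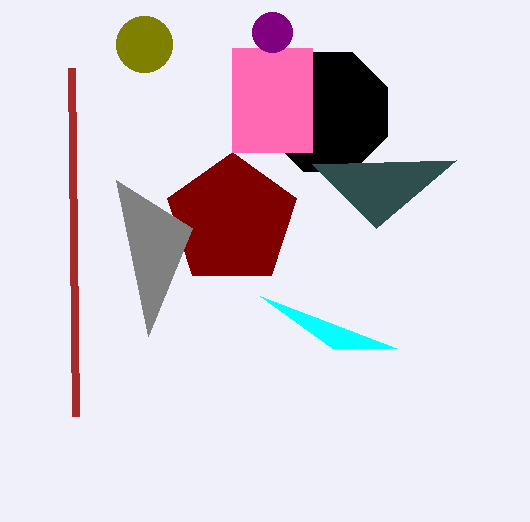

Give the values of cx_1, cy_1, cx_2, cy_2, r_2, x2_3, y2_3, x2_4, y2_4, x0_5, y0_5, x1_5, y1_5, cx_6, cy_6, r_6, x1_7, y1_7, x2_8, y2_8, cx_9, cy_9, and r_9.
cx_1 = 328, cy_1 = 112, cx_2 = 232, cy_2 = 220, r_2 = 68, x2_3 = 456, y2_3 = 160, x2_4 = 192, y2_4 = 228, x0_5 = 232, y0_5 = 48, x1_5 = 312, y1_5 = 152, cx_6 = 272, cy_6 = 32, r_6 = 20, x1_7 = 72, y1_7 = 68, x2_8 = 332, y2_8 = 348, cx_9 = 144, cy_9 = 44, r_9 = 28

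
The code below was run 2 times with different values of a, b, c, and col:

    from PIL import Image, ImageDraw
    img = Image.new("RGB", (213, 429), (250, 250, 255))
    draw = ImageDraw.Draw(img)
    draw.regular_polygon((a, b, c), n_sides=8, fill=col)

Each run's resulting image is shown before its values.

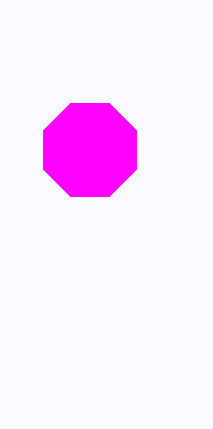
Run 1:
a = 90; b = 150; c = 50; col = 'magenta'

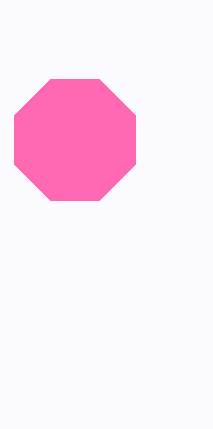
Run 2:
a = 75, b = 140, c = 65, col = 'hotpink'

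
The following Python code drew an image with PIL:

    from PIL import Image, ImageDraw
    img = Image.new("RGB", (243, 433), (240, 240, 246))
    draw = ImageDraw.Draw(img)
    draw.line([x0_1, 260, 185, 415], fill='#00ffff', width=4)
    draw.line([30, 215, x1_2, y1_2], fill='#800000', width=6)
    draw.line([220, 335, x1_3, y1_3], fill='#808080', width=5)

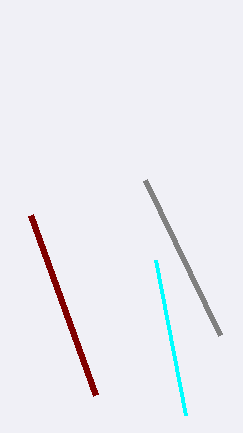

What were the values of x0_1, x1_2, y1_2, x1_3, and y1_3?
x0_1 = 155, x1_2 = 95, y1_2 = 395, x1_3 = 145, y1_3 = 180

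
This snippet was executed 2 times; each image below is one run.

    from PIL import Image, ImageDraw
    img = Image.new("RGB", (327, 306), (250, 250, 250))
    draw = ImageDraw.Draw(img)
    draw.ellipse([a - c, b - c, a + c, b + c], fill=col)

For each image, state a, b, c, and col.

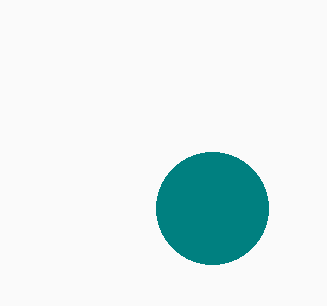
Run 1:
a = 212
b = 208
c = 56
col = 'teal'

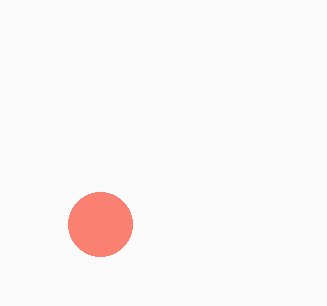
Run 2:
a = 100, b = 224, c = 32, col = 'salmon'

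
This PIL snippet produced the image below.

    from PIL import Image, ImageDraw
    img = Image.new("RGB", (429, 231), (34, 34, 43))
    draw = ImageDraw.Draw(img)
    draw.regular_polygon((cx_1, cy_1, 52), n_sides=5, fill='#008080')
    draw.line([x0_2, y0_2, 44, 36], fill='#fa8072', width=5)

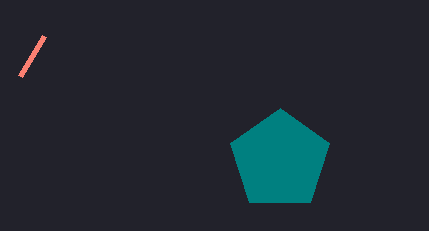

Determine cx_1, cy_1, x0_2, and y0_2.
cx_1 = 280; cy_1 = 160; x0_2 = 20; y0_2 = 76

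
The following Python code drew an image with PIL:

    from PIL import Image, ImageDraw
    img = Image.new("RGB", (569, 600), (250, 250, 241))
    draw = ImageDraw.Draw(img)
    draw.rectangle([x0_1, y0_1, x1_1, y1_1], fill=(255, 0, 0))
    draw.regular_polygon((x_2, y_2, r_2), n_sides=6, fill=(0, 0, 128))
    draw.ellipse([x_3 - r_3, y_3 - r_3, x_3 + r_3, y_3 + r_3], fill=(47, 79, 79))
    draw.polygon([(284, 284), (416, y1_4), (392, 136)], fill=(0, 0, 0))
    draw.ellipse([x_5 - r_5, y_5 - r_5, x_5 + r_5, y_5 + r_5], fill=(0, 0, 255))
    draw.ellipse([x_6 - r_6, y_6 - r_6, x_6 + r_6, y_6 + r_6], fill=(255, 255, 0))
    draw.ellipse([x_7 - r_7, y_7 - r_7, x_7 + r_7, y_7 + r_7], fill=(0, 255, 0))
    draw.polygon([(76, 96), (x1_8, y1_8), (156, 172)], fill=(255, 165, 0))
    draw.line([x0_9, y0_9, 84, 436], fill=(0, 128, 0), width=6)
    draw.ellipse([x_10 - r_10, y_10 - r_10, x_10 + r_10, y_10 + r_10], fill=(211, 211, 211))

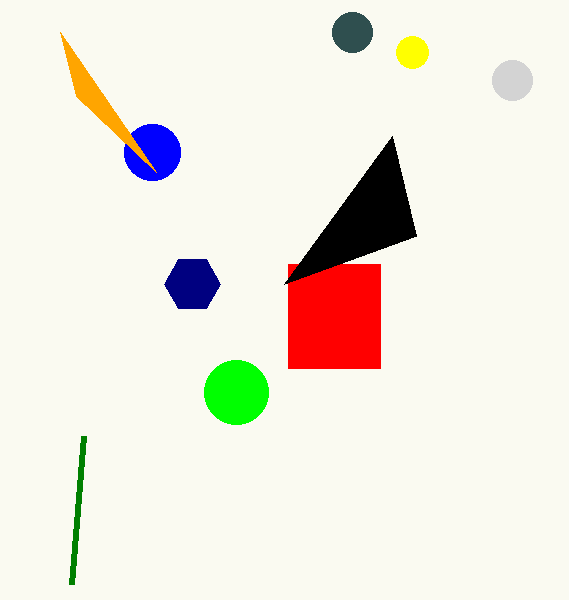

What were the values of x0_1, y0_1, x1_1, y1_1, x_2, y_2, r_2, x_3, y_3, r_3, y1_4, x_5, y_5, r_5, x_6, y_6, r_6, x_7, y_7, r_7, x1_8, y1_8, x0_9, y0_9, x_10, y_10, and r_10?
x0_1 = 288
y0_1 = 264
x1_1 = 380
y1_1 = 368
x_2 = 192
y_2 = 284
r_2 = 28
x_3 = 352
y_3 = 32
r_3 = 20
y1_4 = 236
x_5 = 152
y_5 = 152
r_5 = 28
x_6 = 412
y_6 = 52
r_6 = 16
x_7 = 236
y_7 = 392
r_7 = 32
x1_8 = 60
y1_8 = 32
x0_9 = 72
y0_9 = 584
x_10 = 512
y_10 = 80
r_10 = 20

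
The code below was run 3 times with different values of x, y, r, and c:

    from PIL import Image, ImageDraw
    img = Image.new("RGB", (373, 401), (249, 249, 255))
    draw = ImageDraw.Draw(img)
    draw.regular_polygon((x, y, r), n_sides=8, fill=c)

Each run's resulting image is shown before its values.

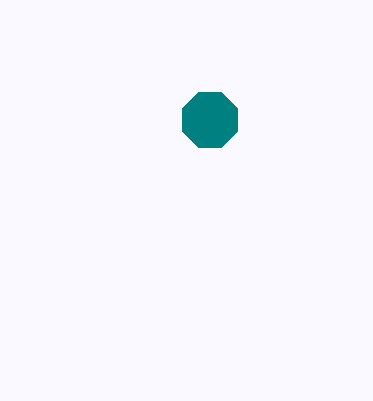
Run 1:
x = 210
y = 120
r = 30
c = 'teal'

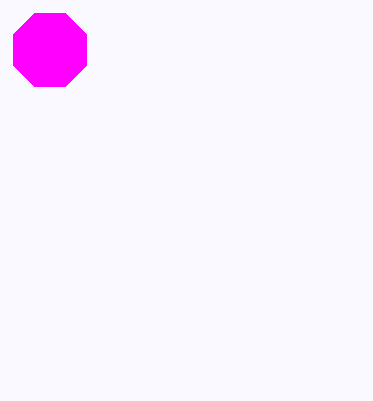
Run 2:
x = 50, y = 50, r = 40, c = 'magenta'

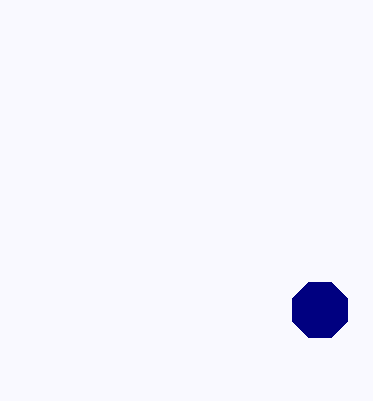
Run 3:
x = 320
y = 310
r = 30
c = 'navy'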